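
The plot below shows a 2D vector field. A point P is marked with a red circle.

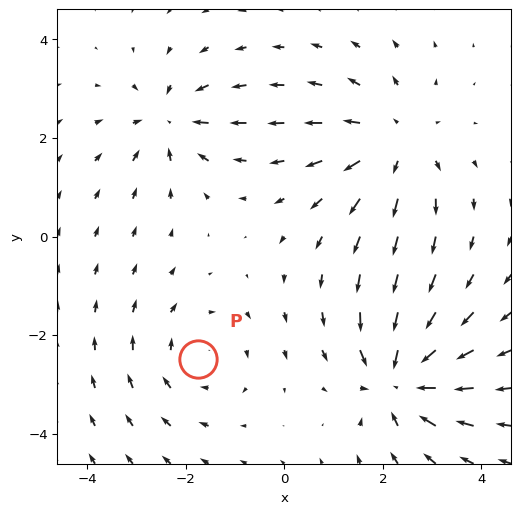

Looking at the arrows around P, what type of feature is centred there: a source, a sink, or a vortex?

vortex

At P (-1.8, -2.5) the arrows circulate clockwise. Divergence ≈0, curl about -3 — near-zero divergence with nonzero curl is a vortex.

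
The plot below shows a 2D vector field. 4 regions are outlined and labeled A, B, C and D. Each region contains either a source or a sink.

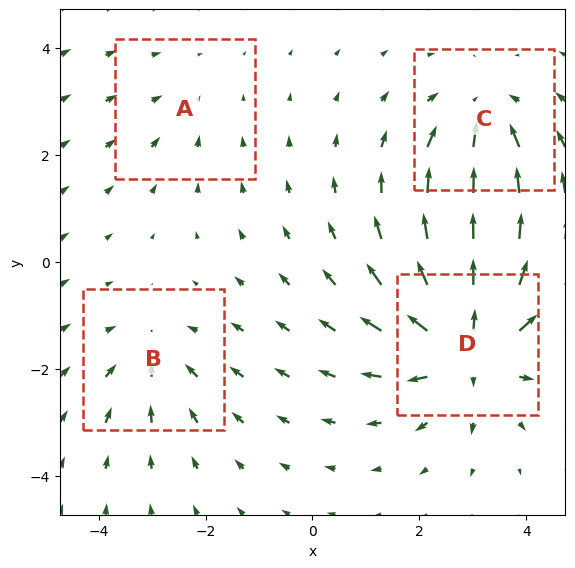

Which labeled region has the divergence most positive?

D

Divergence at each region's feature centre — A: about -2, B: about -3, C: about -4, D: about +7. Region D is most positive.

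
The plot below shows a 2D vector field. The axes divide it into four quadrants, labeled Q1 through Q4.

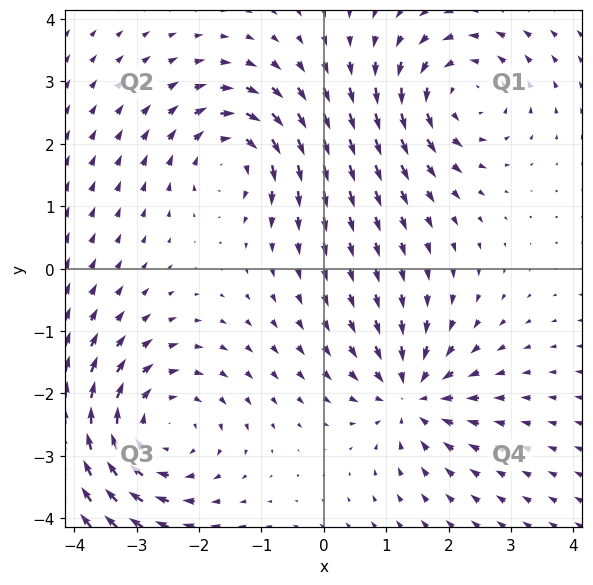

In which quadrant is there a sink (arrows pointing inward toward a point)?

Q4

The sink sits at approximately (1.4, -2.0), which lies in quadrant Q4. The divergence there is about -4, negative as expected for a sink.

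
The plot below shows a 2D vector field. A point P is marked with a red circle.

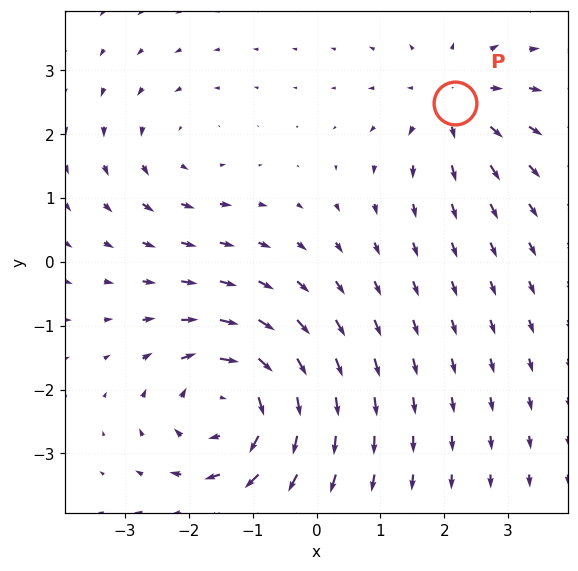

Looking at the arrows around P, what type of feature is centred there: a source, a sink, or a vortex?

At P (2.2, 2.5) the arrows spread outward. Divergence about +3, curl ≈0 — positive divergence with near-zero curl is a source.

source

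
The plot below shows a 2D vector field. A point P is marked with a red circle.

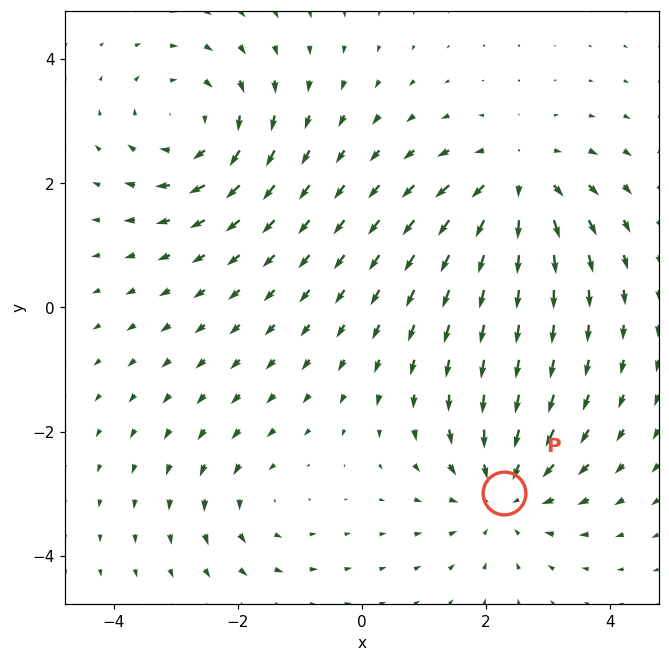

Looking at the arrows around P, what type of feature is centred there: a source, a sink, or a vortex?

sink

At P (2.3, -3.0) the arrows converge inward. Divergence about -5, curl ≈0 — negative divergence with near-zero curl is a sink.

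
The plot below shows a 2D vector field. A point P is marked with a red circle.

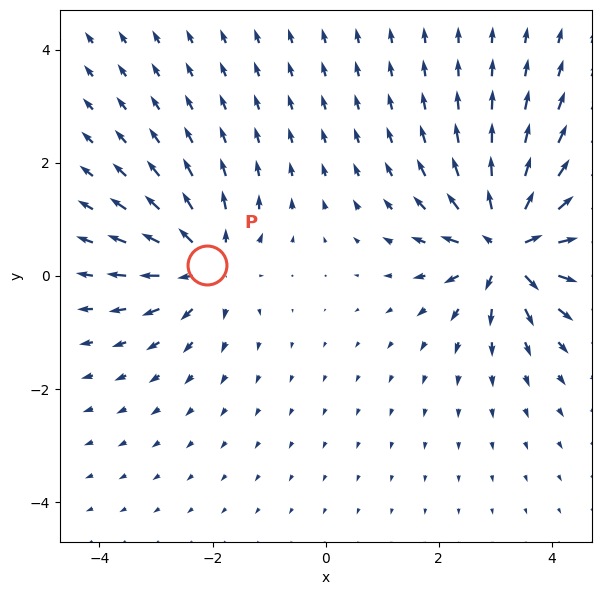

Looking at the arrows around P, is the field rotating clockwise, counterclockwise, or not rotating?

not rotating

Near P at (-2.1, 0.2) the arrows show no circulation. The curl there is ≈0.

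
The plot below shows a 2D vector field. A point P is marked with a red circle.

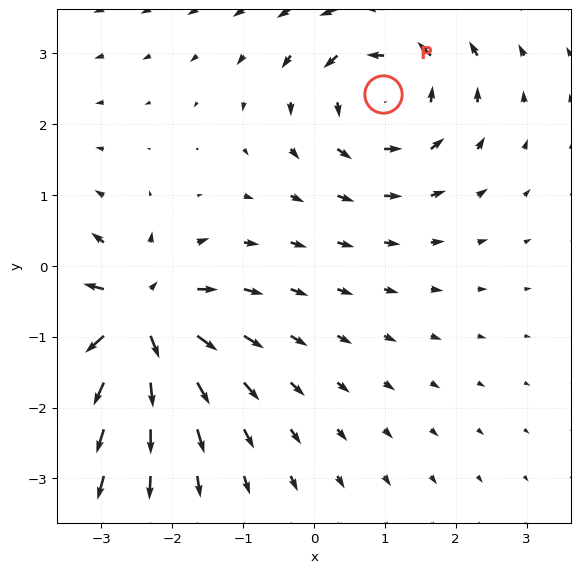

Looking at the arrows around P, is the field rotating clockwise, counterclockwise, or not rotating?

counterclockwise

Near P at (1.0, 2.4) the arrows circulate counterclockwise. The curl (z-component) there is about +4; positive curl means counterclockwise rotation.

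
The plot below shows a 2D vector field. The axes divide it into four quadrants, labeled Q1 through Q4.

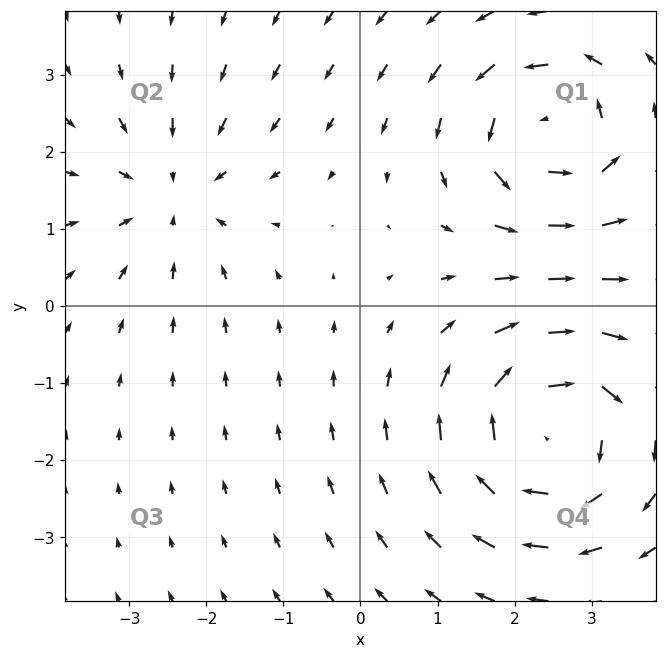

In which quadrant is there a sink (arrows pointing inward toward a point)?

The sink sits at approximately (-2.4, 1.4), which lies in quadrant Q2. The divergence there is about -3, negative as expected for a sink.

Q2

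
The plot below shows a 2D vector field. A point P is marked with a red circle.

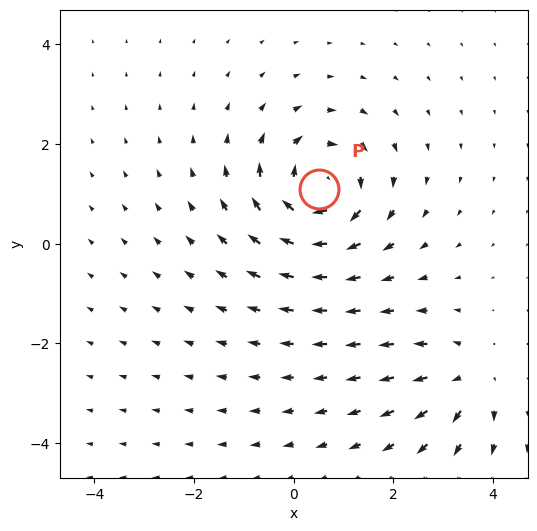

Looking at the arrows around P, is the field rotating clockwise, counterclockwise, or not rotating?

Near P at (0.5, 1.1) the arrows circulate clockwise. The curl (z-component) there is about -5; negative curl means clockwise rotation.

clockwise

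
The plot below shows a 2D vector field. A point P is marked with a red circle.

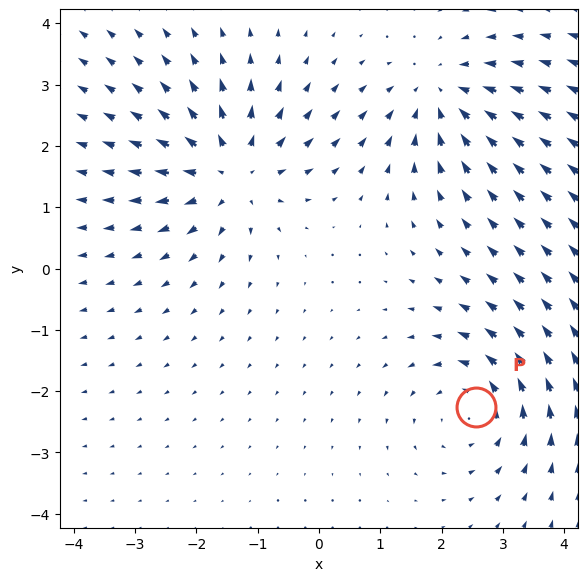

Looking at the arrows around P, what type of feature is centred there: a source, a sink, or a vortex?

At P (2.6, -2.3) the arrows circulate counterclockwise. Divergence ≈0, curl about +4 — near-zero divergence with nonzero curl is a vortex.

vortex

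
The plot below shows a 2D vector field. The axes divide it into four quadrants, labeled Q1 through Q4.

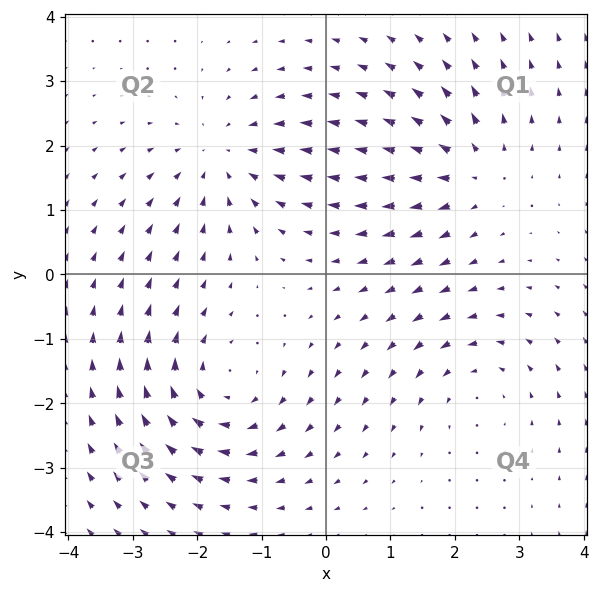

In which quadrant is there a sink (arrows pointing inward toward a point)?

Q2

The sink sits at approximately (-1.6, 1.8), which lies in quadrant Q2. The divergence there is about -4, negative as expected for a sink.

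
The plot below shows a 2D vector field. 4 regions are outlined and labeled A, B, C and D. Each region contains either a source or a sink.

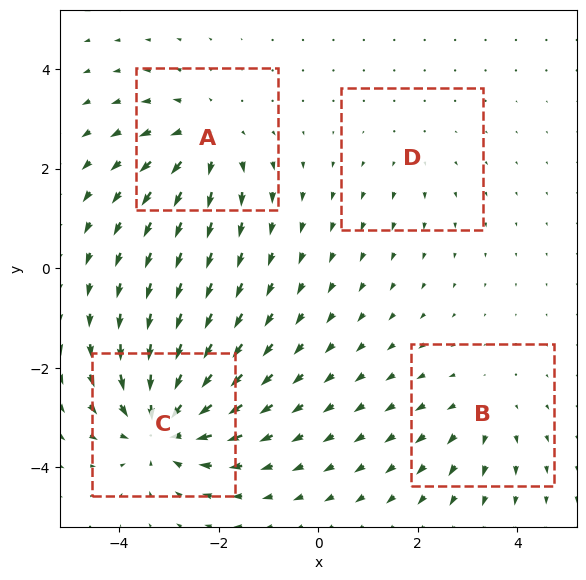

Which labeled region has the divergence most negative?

C

Divergence at each region's feature centre — A: about +5, B: about +3, C: about -7, D: about +2. Region C is most negative.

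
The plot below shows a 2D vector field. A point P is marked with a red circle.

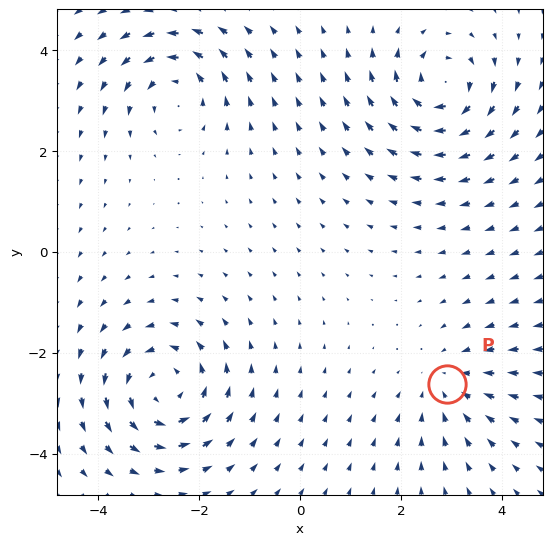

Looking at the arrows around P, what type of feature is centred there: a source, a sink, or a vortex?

At P (2.9, -2.6) the arrows converge inward. Divergence about -2, curl ≈0 — negative divergence with near-zero curl is a sink.

sink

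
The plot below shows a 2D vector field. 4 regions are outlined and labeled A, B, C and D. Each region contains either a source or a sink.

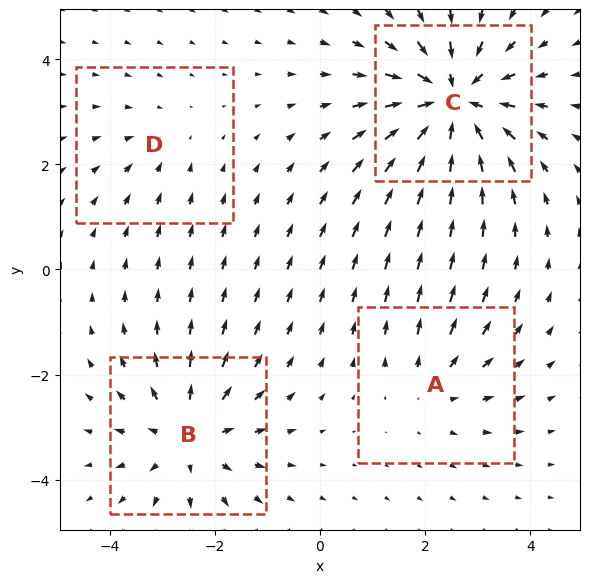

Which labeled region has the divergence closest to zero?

Divergence at each region's feature centre — A: about +3, B: about +4, C: about -7, D: about -2. Region D is closest to zero.

D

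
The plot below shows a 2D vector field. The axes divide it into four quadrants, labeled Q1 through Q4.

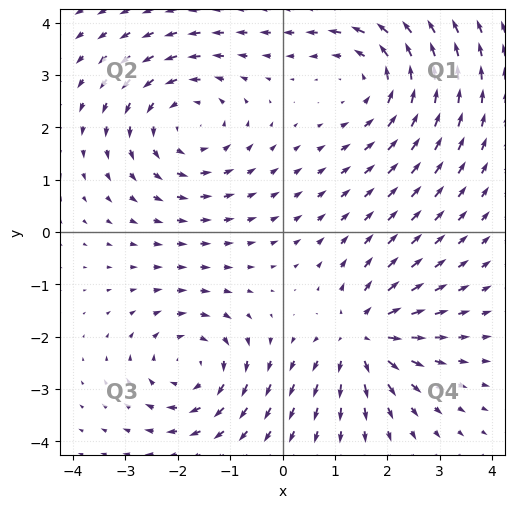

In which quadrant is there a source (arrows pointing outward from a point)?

The source sits at approximately (1.5, -2.0), which lies in quadrant Q4. The divergence there is about +4, positive as expected for a source.

Q4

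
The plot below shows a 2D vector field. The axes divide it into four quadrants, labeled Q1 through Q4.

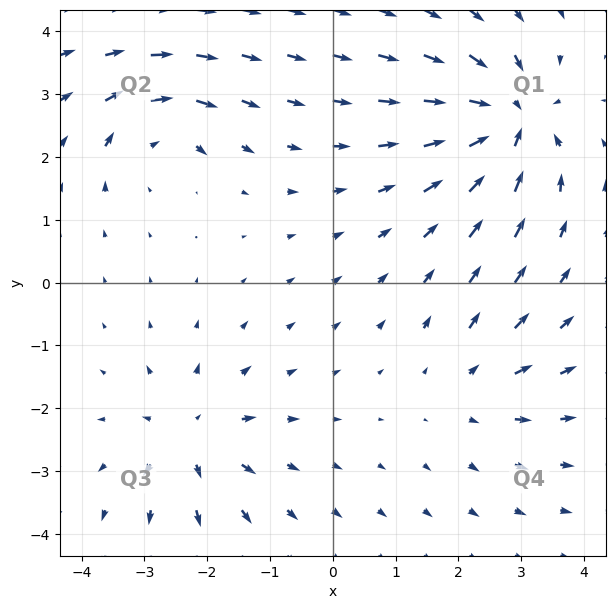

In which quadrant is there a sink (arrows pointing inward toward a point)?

Q1

The sink sits at approximately (2.8, 2.6), which lies in quadrant Q1. The divergence there is about -6, negative as expected for a sink.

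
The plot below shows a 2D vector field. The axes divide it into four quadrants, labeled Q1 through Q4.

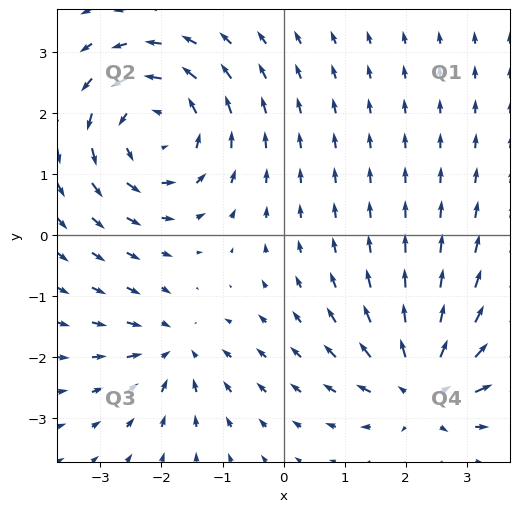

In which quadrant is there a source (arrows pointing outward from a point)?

Q4

The source sits at approximately (2.3, -2.5), which lies in quadrant Q4. The divergence there is about +5, positive as expected for a source.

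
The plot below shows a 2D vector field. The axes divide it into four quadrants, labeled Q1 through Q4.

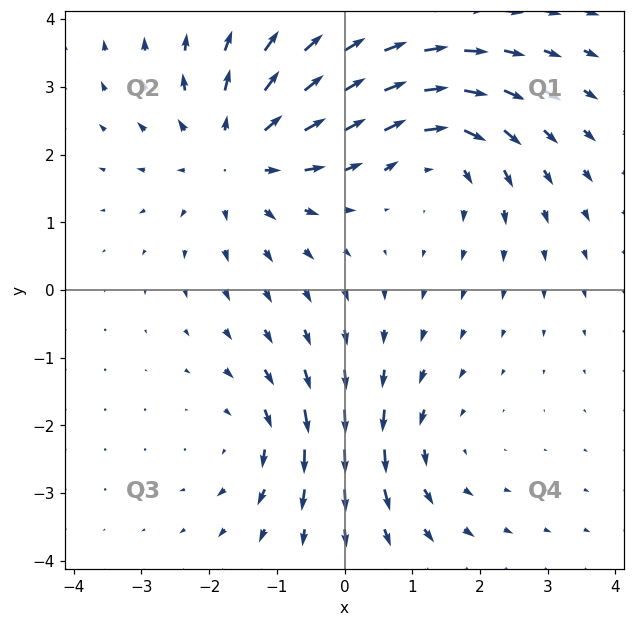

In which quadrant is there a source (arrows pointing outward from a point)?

Q2

The source sits at approximately (-1.6, 2.0), which lies in quadrant Q2. The divergence there is about +4, positive as expected for a source.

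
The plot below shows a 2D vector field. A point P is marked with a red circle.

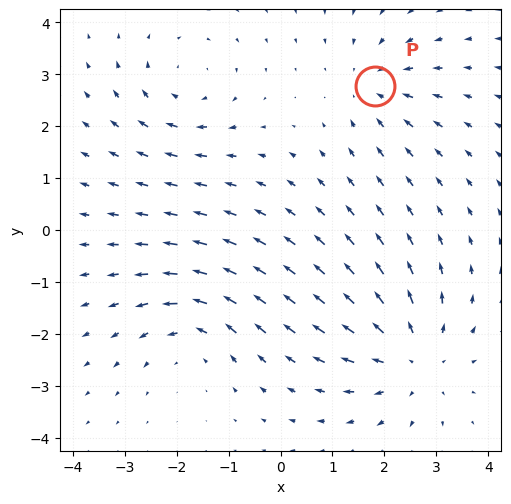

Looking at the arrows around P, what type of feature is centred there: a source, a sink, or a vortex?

sink

At P (1.8, 2.8) the arrows converge inward. Divergence about -3, curl ≈0 — negative divergence with near-zero curl is a sink.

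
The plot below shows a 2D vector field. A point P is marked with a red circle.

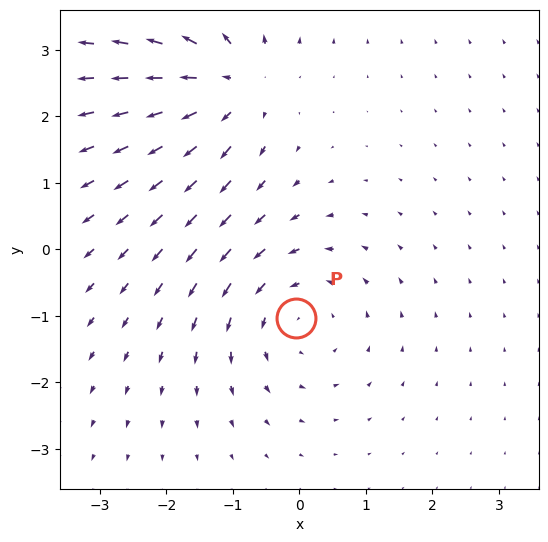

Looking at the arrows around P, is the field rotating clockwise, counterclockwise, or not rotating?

counterclockwise

Near P at (-0.1, -1.0) the arrows circulate counterclockwise. The curl (z-component) there is about +2; positive curl means counterclockwise rotation.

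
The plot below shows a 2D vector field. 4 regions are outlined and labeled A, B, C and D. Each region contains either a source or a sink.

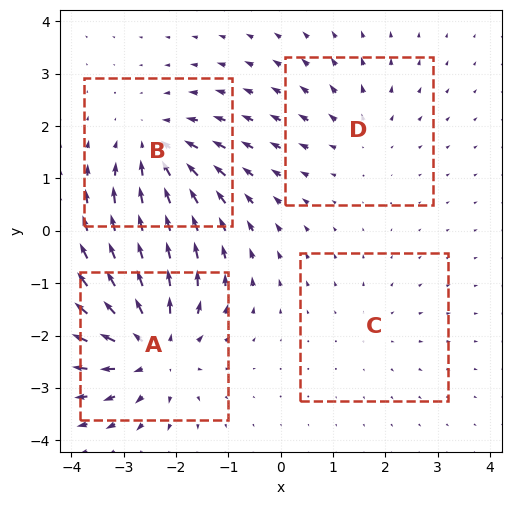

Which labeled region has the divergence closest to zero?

C

Divergence at each region's feature centre — A: about +6, B: about -5, C: about +2, D: about +3. Region C is closest to zero.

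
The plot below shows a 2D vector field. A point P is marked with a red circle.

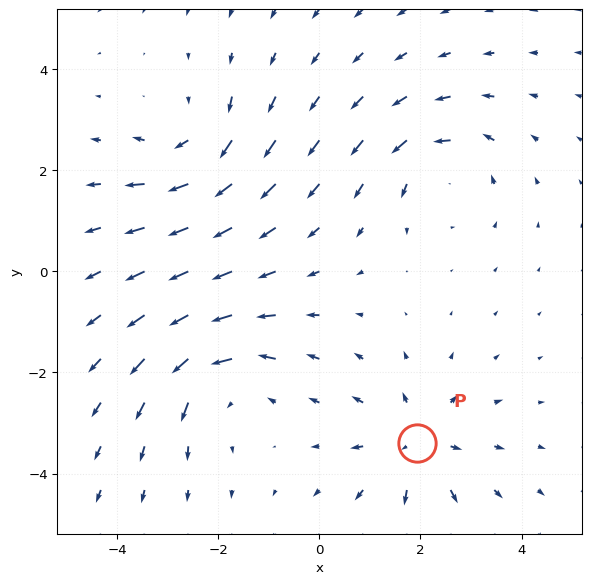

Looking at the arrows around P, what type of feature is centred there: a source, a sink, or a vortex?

source

At P (1.9, -3.4) the arrows spread outward. Divergence about +5, curl ≈0 — positive divergence with near-zero curl is a source.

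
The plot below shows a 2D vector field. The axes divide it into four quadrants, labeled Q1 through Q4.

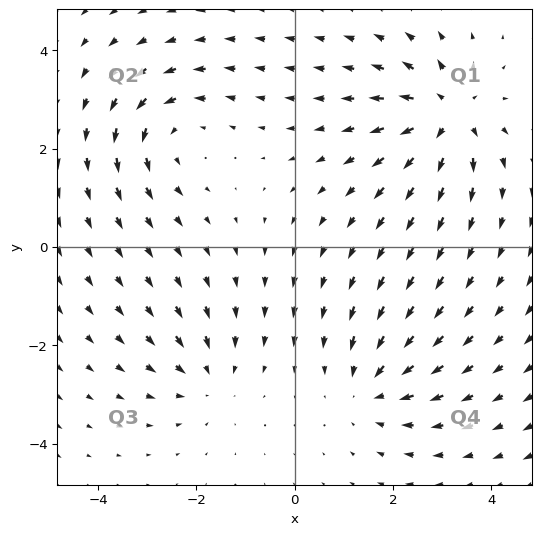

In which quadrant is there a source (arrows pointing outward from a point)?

The source sits at approximately (3.1, 2.7), which lies in quadrant Q1. The divergence there is about +6, positive as expected for a source.

Q1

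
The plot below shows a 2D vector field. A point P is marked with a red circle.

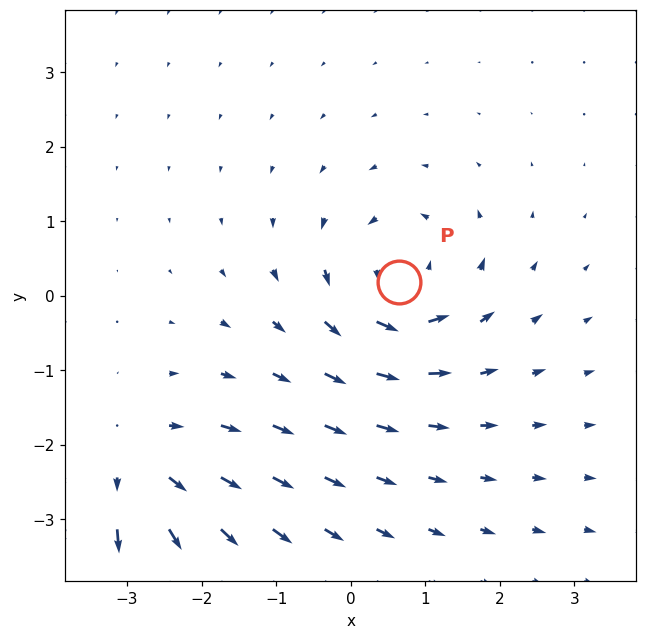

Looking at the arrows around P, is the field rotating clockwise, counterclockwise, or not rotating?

counterclockwise

Near P at (0.6, 0.2) the arrows circulate counterclockwise. The curl (z-component) there is about +5; positive curl means counterclockwise rotation.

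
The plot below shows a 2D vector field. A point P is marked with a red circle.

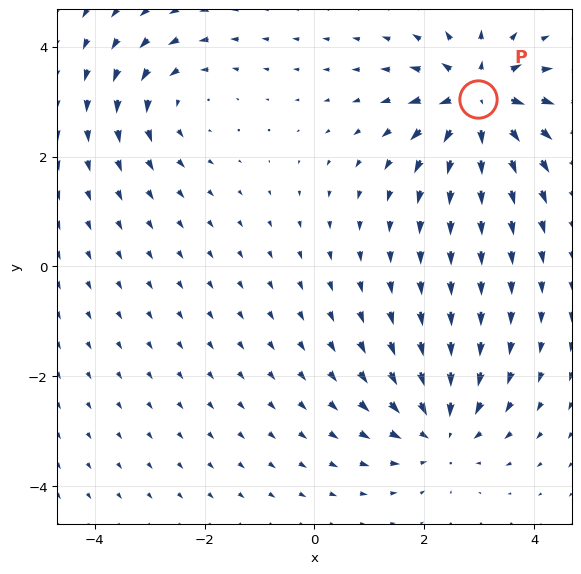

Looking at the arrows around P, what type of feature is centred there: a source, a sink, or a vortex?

At P (3.0, 3.1) the arrows spread outward. Divergence about +7, curl ≈0 — positive divergence with near-zero curl is a source.

source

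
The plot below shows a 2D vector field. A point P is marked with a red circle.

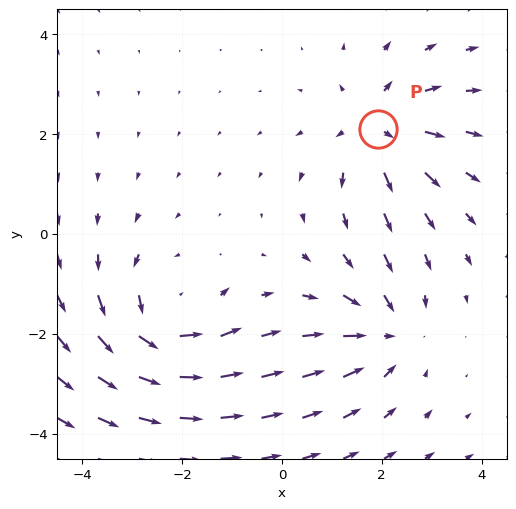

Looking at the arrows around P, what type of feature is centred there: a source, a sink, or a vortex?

source

At P (1.9, 2.1) the arrows spread outward. Divergence about +3, curl ≈0 — positive divergence with near-zero curl is a source.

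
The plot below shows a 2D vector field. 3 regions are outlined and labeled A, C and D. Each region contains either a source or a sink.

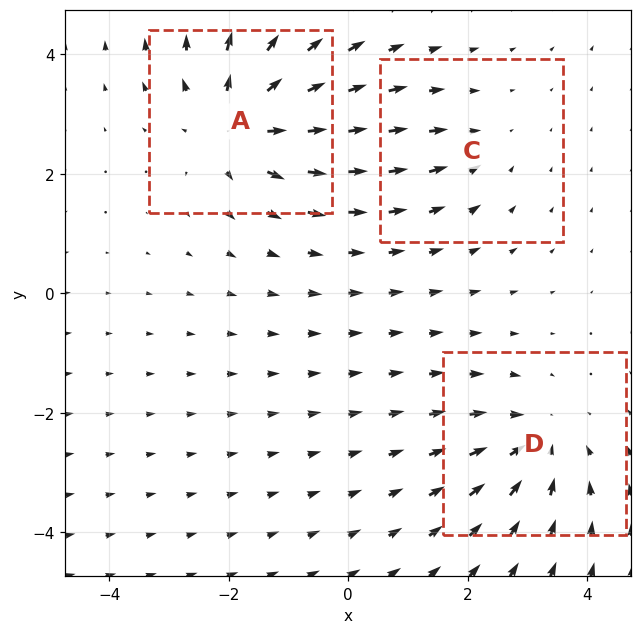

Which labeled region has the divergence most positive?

Divergence at each region's feature centre — A: about +4, C: about -2, D: about -3. Region A is most positive.

A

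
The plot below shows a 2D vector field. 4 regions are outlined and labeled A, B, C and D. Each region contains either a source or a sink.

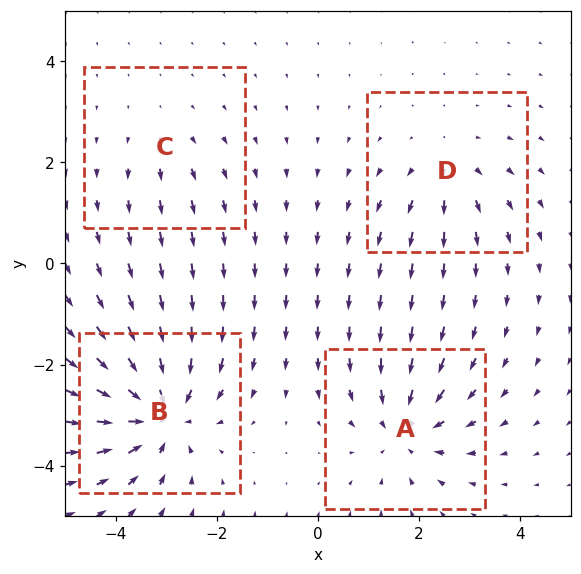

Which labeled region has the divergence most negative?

B

Divergence at each region's feature centre — A: about -5, B: about -6, C: about +2, D: about +3. Region B is most negative.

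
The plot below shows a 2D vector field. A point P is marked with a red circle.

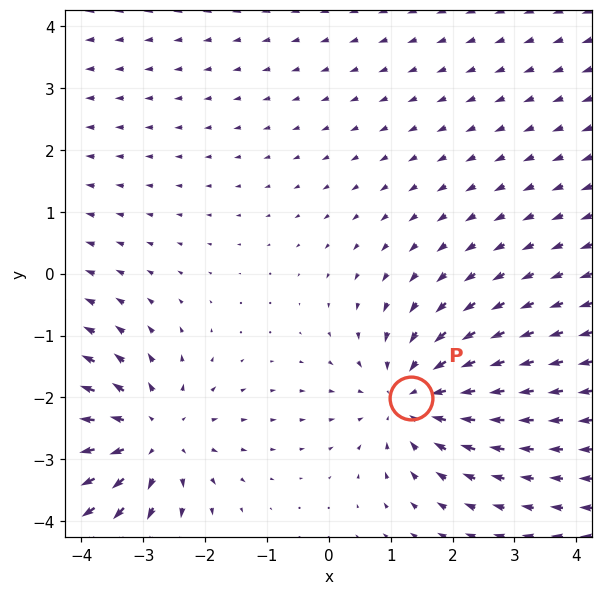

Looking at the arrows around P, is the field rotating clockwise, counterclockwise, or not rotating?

Near P at (1.3, -2.0) the arrows show no circulation. The curl there is ≈0.

not rotating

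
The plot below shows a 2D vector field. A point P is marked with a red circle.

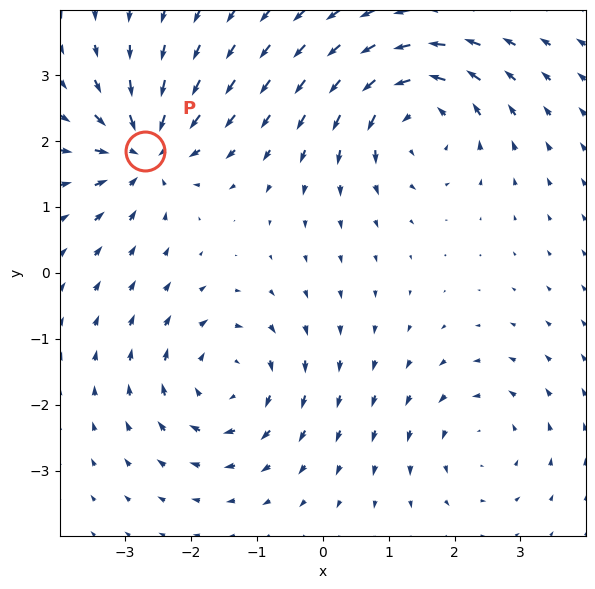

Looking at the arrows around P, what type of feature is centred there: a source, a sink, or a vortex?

sink

At P (-2.7, 1.8) the arrows converge inward. Divergence about -6, curl ≈0 — negative divergence with near-zero curl is a sink.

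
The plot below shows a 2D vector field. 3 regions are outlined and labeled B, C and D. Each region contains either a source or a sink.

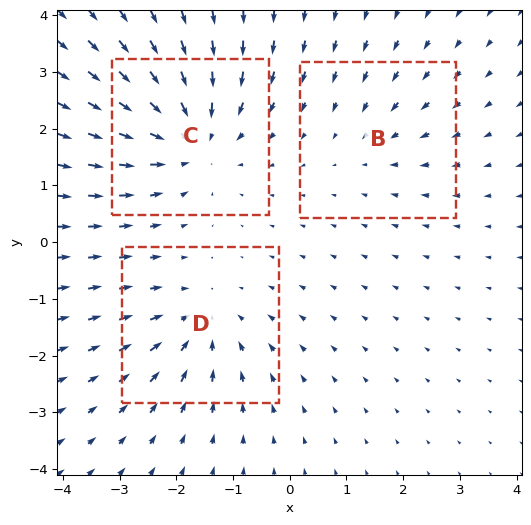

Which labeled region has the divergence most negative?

Divergence at each region's feature centre — B: about -2, C: about -4, D: about -3. Region C is most negative.

C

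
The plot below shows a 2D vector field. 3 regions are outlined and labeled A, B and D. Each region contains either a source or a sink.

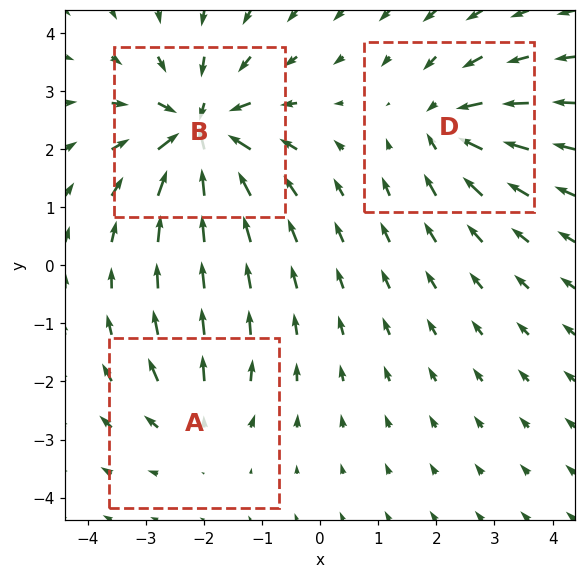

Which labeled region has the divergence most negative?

Divergence at each region's feature centre — A: about +3, B: about -6, D: about -4. Region B is most negative.

B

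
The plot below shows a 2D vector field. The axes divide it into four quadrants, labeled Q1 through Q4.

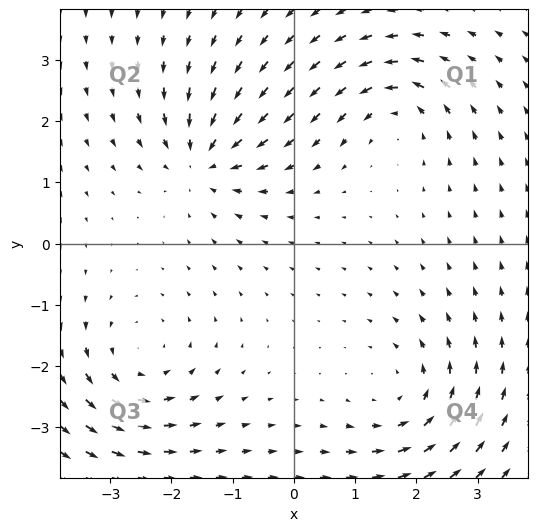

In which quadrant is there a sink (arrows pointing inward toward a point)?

Q2

The sink sits at approximately (-1.5, 1.4), which lies in quadrant Q2. The divergence there is about -5, negative as expected for a sink.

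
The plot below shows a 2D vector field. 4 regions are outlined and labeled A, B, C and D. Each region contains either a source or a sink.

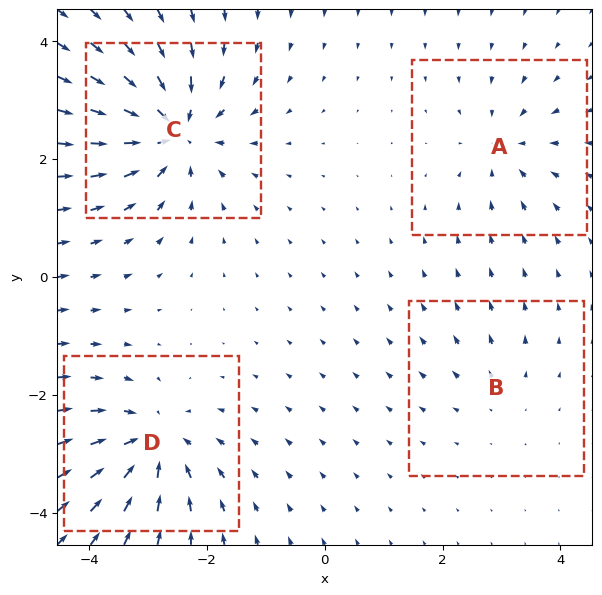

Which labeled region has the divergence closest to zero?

B

Divergence at each region's feature centre — A: about -4, B: about +2, C: about -8, D: about -6. Region B is closest to zero.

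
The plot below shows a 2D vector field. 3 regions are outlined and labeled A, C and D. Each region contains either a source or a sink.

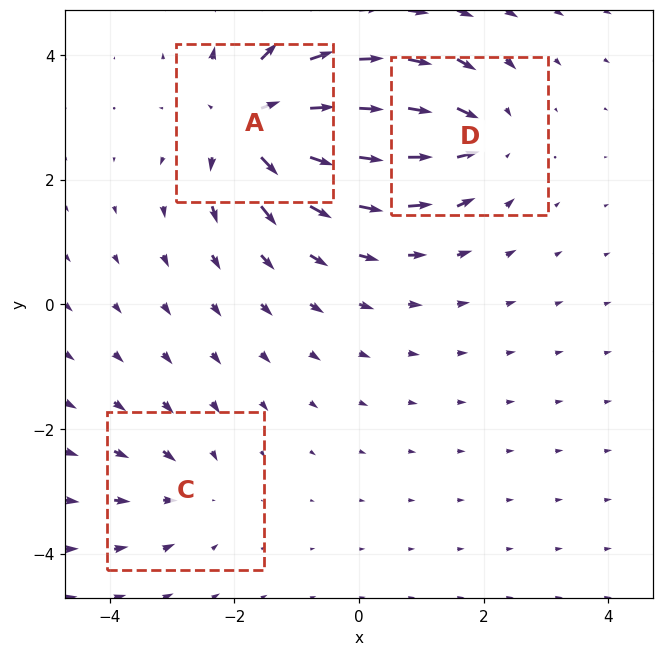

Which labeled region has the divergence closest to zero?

Divergence at each region's feature centre — A: about +6, C: about -2, D: about -4. Region C is closest to zero.

C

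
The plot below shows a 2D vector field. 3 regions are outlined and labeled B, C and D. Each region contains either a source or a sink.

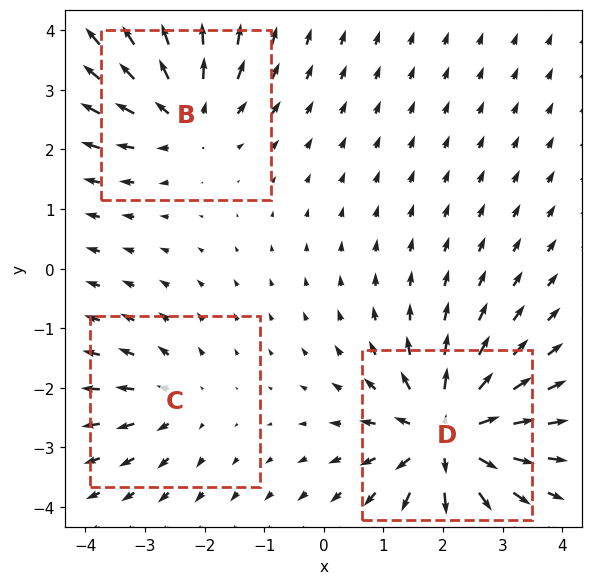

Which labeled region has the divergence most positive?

Divergence at each region's feature centre — B: about +4, C: about +2, D: about +6. Region D is most positive.

D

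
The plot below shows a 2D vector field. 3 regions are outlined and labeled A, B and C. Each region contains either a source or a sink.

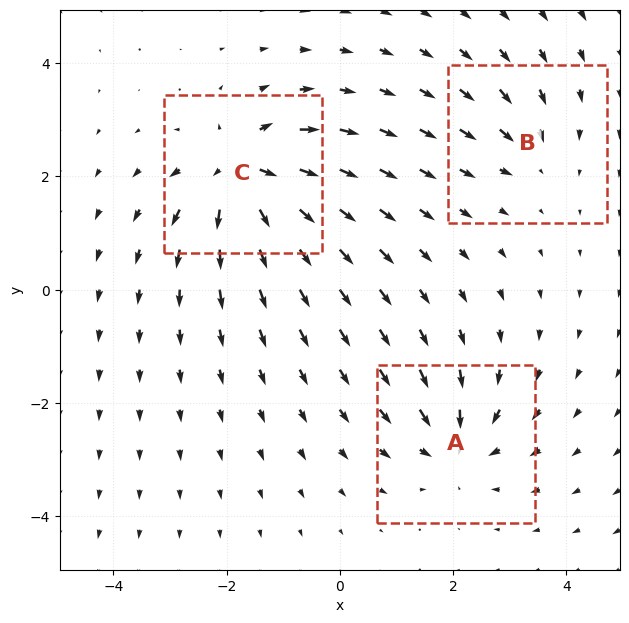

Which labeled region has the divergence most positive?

C

Divergence at each region's feature centre — A: about -4, B: about -3, C: about +6. Region C is most positive.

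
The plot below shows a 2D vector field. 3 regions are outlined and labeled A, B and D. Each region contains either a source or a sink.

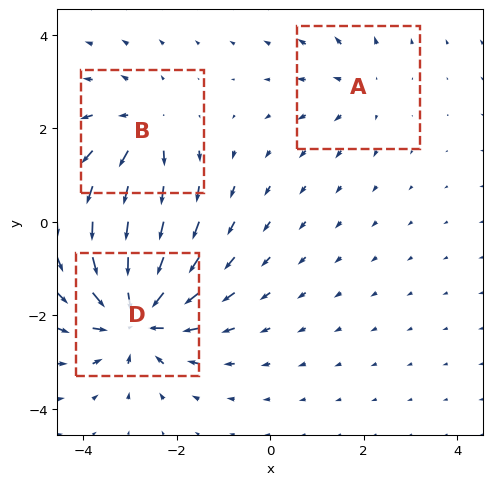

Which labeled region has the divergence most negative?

Divergence at each region's feature centre — A: about +2, B: about +3, D: about -6. Region D is most negative.

D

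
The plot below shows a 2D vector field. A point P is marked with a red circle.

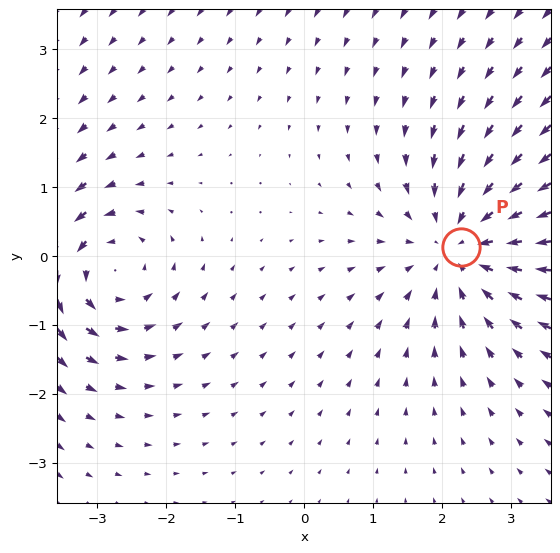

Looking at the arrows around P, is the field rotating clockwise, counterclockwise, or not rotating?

not rotating

Near P at (2.3, 0.1) the arrows show no circulation. The curl there is ≈0.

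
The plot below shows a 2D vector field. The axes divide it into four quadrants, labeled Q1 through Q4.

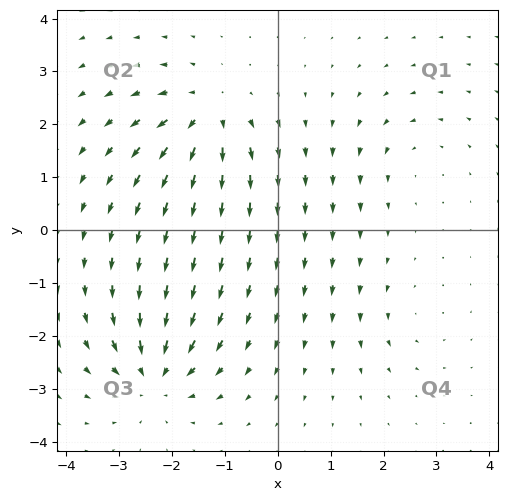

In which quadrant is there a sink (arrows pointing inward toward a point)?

The sink sits at approximately (-2.3, -2.7), which lies in quadrant Q3. The divergence there is about -6, negative as expected for a sink.

Q3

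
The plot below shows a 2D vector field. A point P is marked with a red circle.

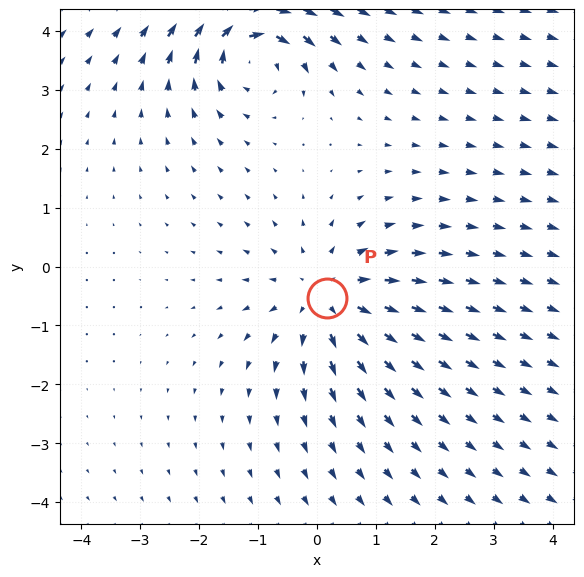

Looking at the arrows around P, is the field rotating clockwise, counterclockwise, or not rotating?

Near P at (0.2, -0.5) the arrows show no circulation. The curl there is ≈0.

not rotating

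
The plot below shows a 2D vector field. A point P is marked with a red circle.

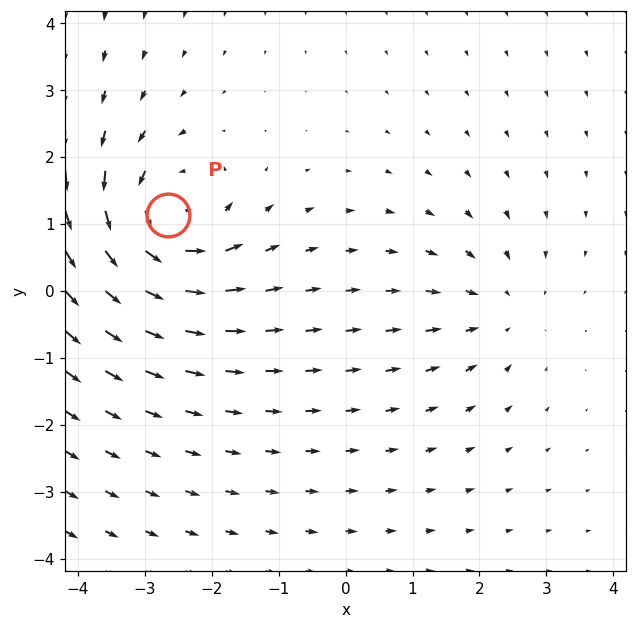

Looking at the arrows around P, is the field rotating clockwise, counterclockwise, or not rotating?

Near P at (-2.7, 1.1) the arrows circulate counterclockwise. The curl (z-component) there is about +6; positive curl means counterclockwise rotation.

counterclockwise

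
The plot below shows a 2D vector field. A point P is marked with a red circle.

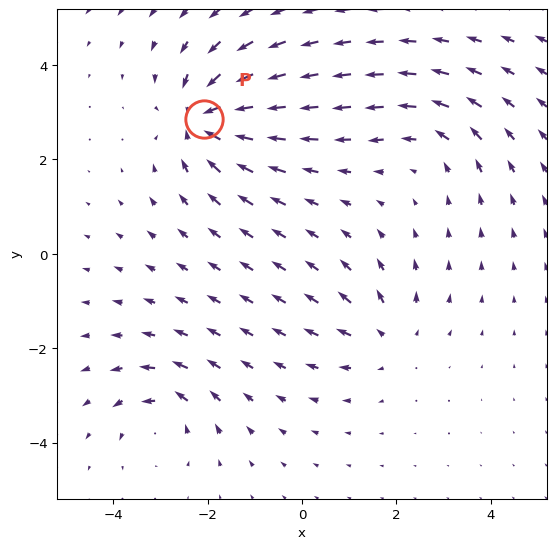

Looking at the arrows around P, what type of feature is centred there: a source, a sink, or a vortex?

At P (-2.1, 2.8) the arrows converge inward. Divergence about -6, curl ≈0 — negative divergence with near-zero curl is a sink.

sink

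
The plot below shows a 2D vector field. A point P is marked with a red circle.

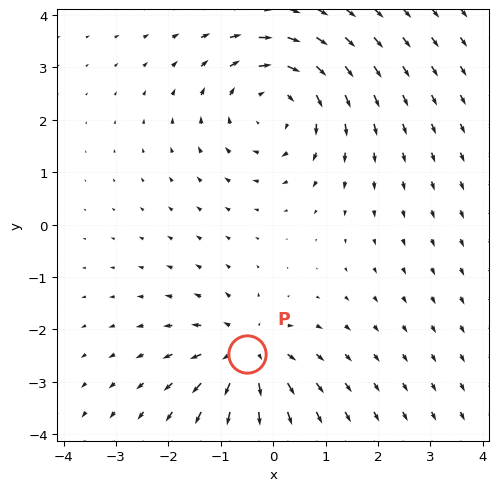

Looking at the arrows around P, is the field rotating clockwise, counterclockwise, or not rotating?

not rotating

Near P at (-0.5, -2.5) the arrows show no circulation. The curl there is ≈0.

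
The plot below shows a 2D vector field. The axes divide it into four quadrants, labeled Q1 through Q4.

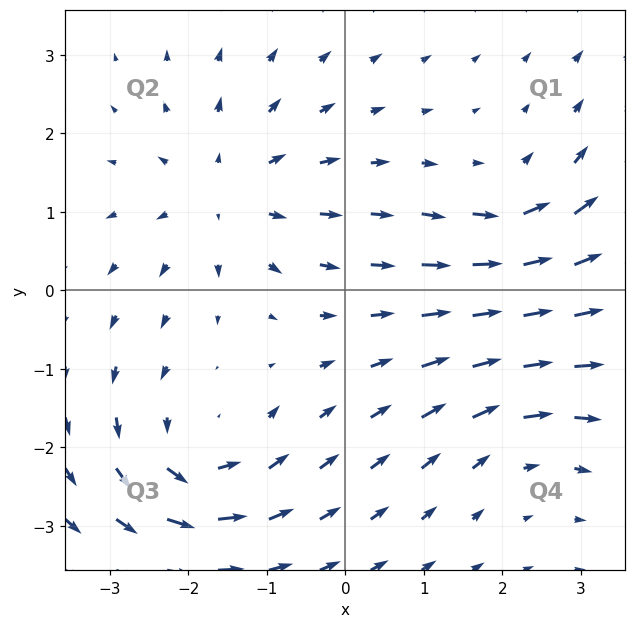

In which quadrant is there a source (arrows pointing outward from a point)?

Q2

The source sits at approximately (-1.5, 1.2), which lies in quadrant Q2. The divergence there is about +4, positive as expected for a source.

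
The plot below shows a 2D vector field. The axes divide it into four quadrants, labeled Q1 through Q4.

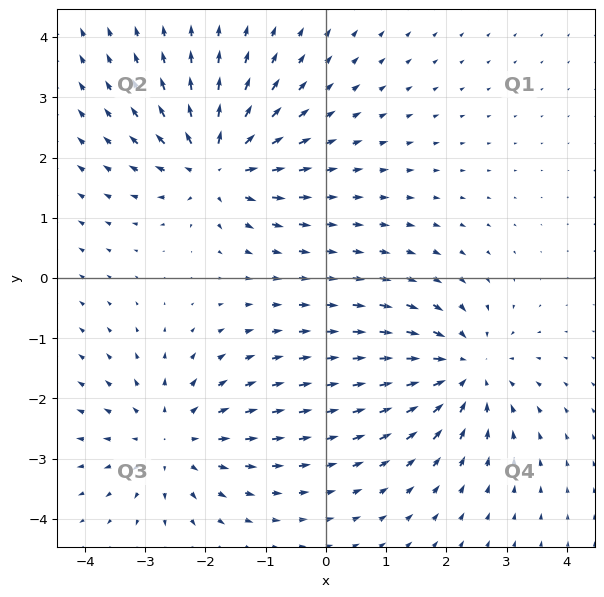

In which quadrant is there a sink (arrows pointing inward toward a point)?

The sink sits at approximately (2.3, -1.5), which lies in quadrant Q4. The divergence there is about -4, negative as expected for a sink.

Q4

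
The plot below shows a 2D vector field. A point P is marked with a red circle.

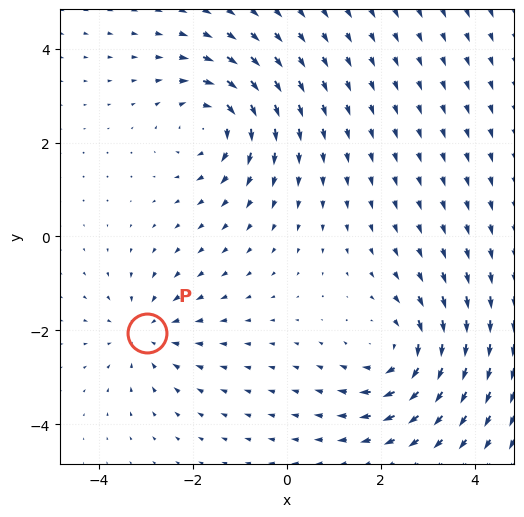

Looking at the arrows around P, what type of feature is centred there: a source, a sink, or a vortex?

At P (-3.0, -2.1) the arrows converge inward. Divergence about -3, curl ≈0 — negative divergence with near-zero curl is a sink.

sink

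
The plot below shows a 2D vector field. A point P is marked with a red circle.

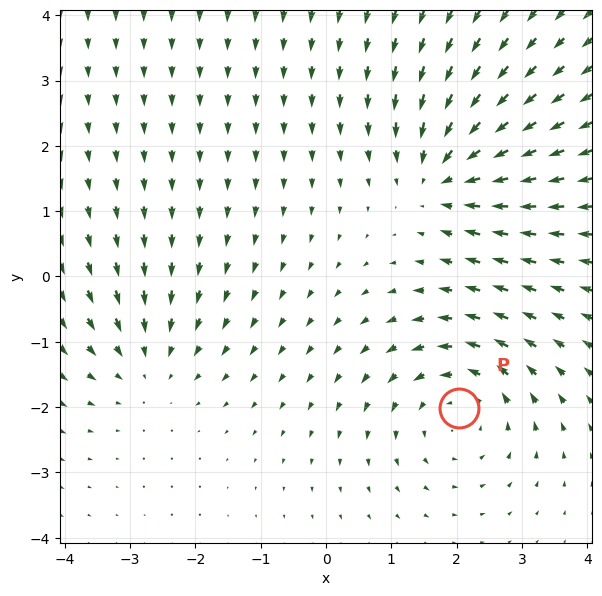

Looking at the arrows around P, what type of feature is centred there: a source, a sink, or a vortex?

At P (2.0, -2.0) the arrows circulate counterclockwise. Divergence ≈0, curl about +4 — near-zero divergence with nonzero curl is a vortex.

vortex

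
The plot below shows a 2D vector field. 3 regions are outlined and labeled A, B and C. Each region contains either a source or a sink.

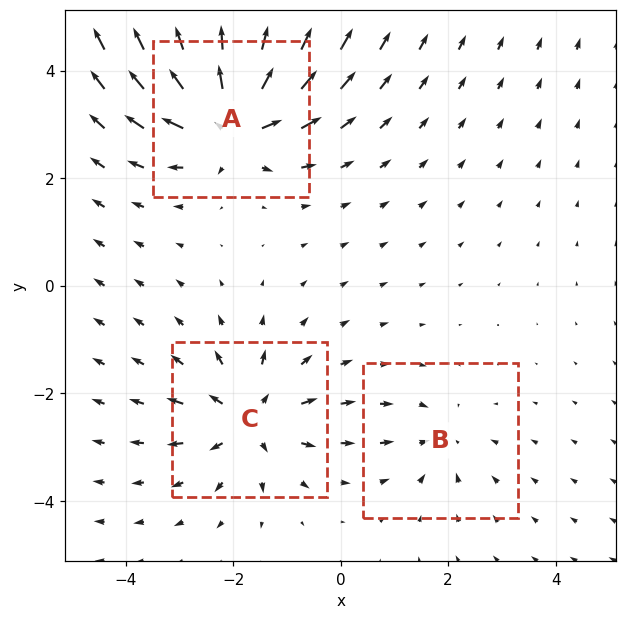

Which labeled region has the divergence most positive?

Divergence at each region's feature centre — A: about +6, B: about -3, C: about +4. Region A is most positive.

A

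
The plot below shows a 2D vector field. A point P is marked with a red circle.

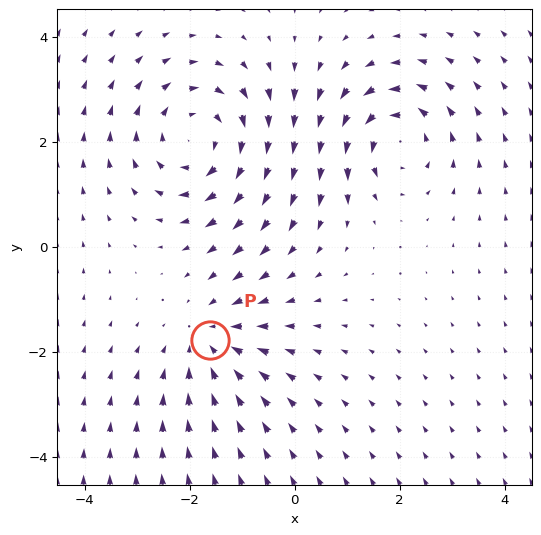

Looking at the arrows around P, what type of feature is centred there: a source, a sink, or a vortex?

At P (-1.6, -1.8) the arrows converge inward. Divergence about -3, curl ≈0 — negative divergence with near-zero curl is a sink.

sink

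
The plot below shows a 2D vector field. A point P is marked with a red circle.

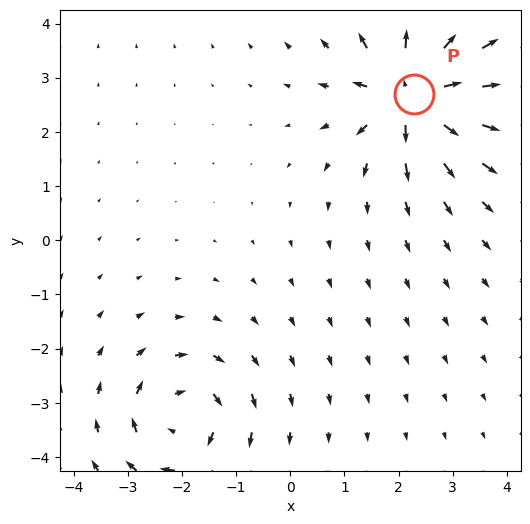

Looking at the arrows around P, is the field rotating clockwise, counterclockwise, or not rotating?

not rotating

Near P at (2.3, 2.7) the arrows show no circulation. The curl there is ≈0.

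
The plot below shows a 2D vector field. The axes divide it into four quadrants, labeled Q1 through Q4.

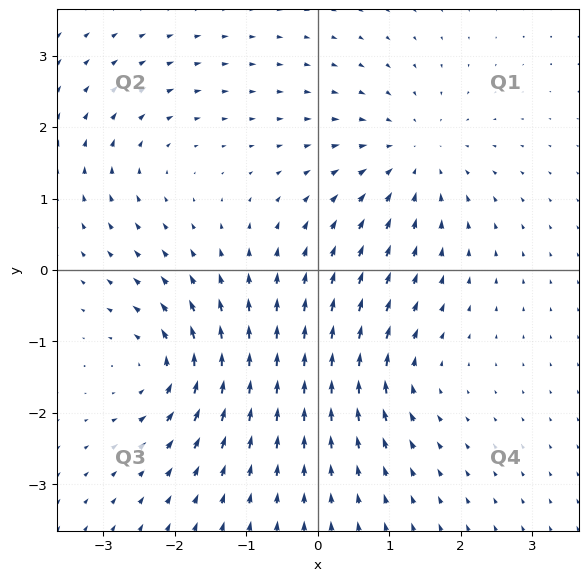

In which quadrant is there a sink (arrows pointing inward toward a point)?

The sink sits at approximately (1.3, 1.6), which lies in quadrant Q1. The divergence there is about -4, negative as expected for a sink.

Q1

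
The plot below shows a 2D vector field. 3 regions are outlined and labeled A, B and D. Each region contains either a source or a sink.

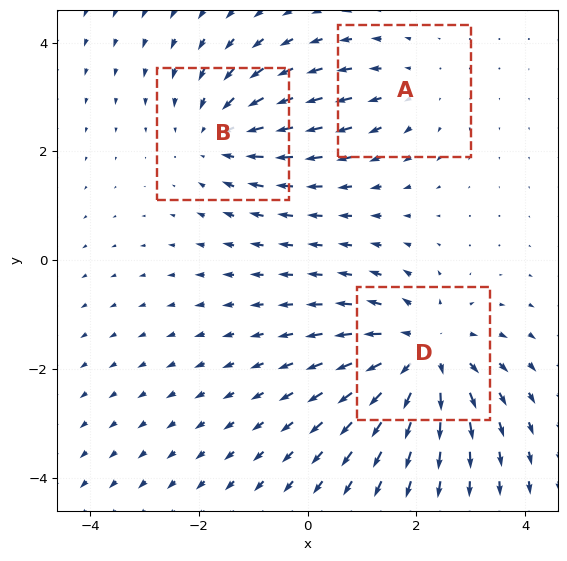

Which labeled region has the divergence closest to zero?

Divergence at each region's feature centre — A: about +2, B: about -3, D: about +4. Region A is closest to zero.

A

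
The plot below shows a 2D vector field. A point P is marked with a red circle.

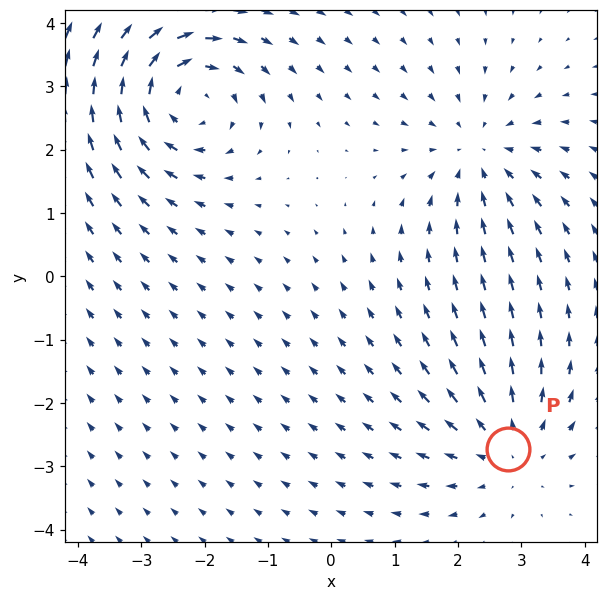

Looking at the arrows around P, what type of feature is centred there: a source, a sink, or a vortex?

source

At P (2.8, -2.7) the arrows spread outward. Divergence about +2, curl ≈0 — positive divergence with near-zero curl is a source.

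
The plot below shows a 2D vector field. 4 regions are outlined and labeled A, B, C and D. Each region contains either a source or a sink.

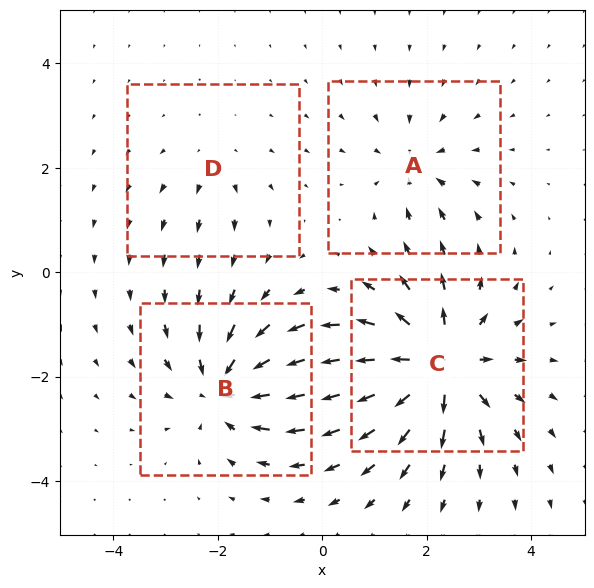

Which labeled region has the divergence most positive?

Divergence at each region's feature centre — A: about -3, B: about -5, C: about +7, D: about +2. Region C is most positive.

C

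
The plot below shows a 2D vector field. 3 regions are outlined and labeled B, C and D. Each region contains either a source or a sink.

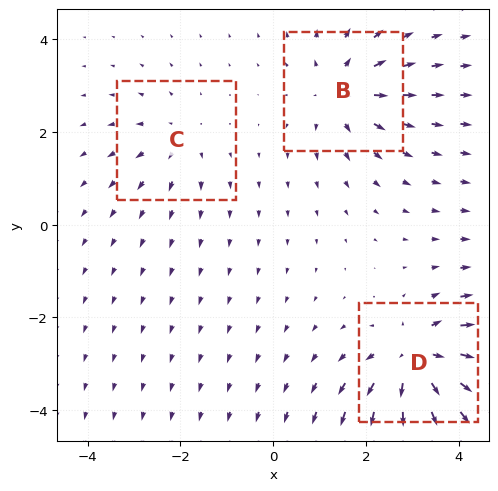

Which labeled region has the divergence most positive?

Divergence at each region's feature centre — B: about +4, C: about +2, D: about +5. Region D is most positive.

D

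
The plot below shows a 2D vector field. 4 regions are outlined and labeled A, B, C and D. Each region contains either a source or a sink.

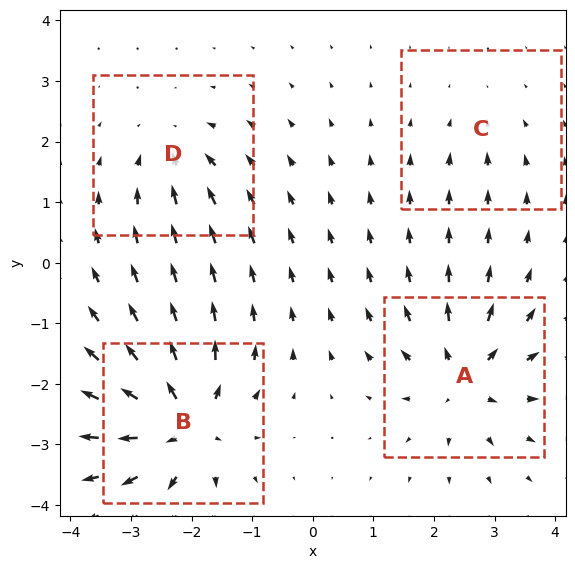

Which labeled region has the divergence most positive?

B

Divergence at each region's feature centre — A: about +6, B: about +8, C: about -2, D: about -4. Region B is most positive.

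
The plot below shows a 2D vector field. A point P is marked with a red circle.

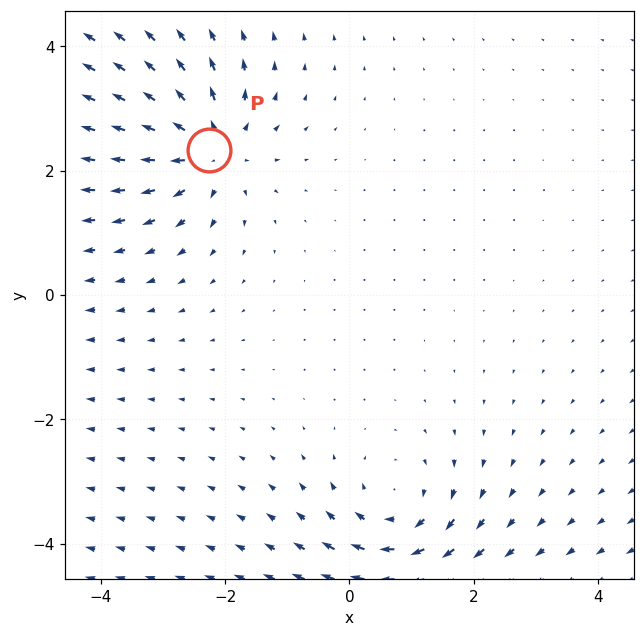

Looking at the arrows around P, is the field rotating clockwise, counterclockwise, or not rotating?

not rotating

Near P at (-2.3, 2.3) the arrows show no circulation. The curl there is ≈0.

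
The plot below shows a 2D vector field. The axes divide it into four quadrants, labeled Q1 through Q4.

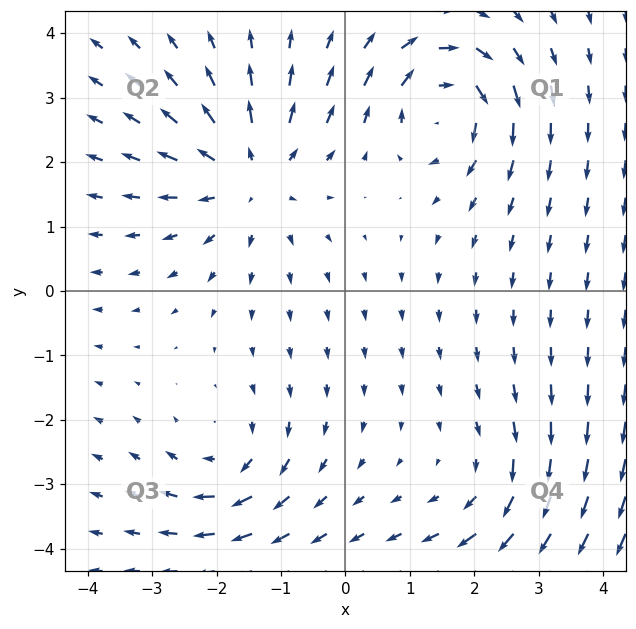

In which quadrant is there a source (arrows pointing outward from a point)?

Q2

The source sits at approximately (-1.5, 1.8), which lies in quadrant Q2. The divergence there is about +4, positive as expected for a source.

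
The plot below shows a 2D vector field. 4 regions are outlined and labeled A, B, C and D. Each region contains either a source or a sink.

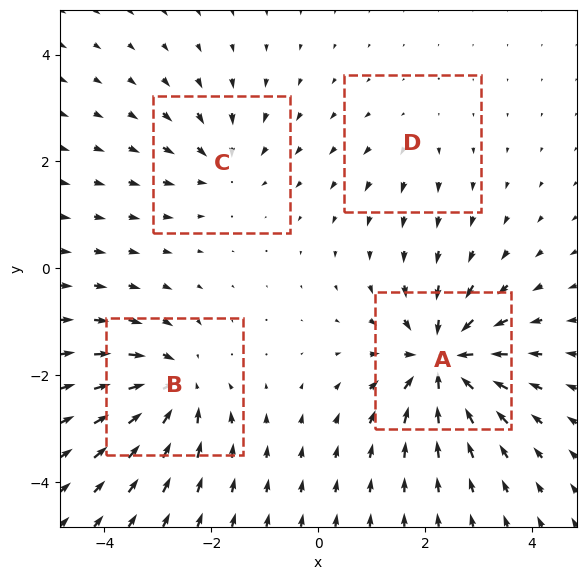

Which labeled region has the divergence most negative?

Divergence at each region's feature centre — A: about -9, B: about -6, C: about -4, D: about +2. Region A is most negative.

A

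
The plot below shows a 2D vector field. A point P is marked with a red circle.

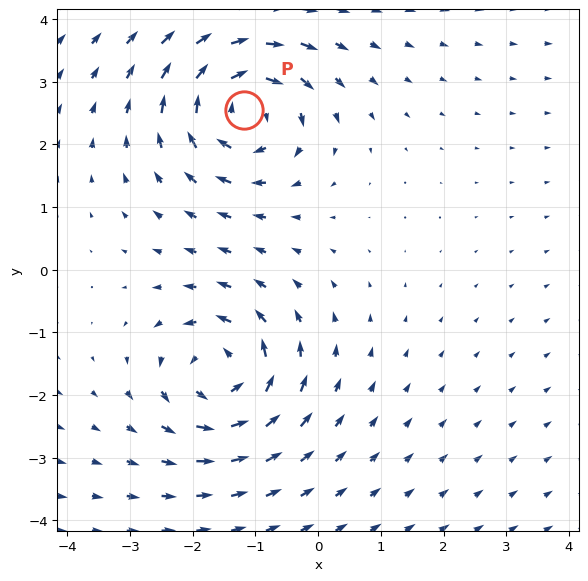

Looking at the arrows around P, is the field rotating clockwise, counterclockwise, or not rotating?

Near P at (-1.2, 2.5) the arrows circulate clockwise. The curl (z-component) there is about -5; negative curl means clockwise rotation.

clockwise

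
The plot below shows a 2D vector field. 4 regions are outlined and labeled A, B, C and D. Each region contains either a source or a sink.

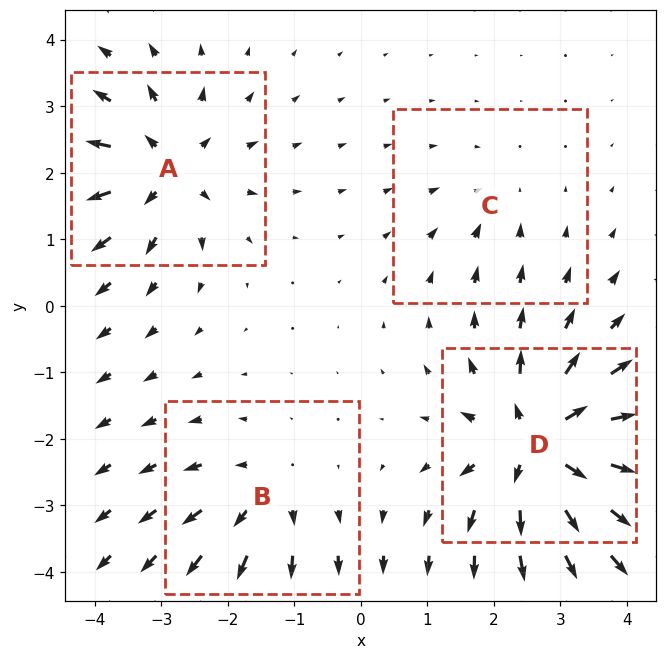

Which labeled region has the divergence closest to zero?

Divergence at each region's feature centre — A: about +6, B: about +4, C: about -2, D: about +8. Region C is closest to zero.

C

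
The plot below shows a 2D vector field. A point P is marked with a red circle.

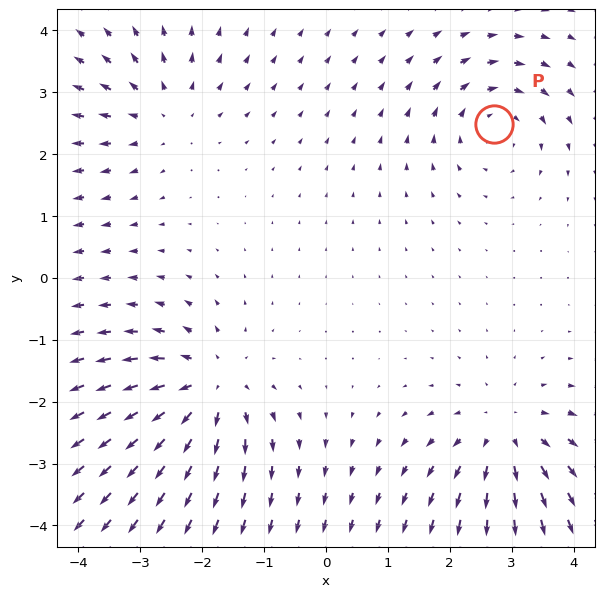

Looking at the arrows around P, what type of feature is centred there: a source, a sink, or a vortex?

At P (2.7, 2.5) the arrows circulate clockwise. Divergence ≈0, curl about -4 — near-zero divergence with nonzero curl is a vortex.

vortex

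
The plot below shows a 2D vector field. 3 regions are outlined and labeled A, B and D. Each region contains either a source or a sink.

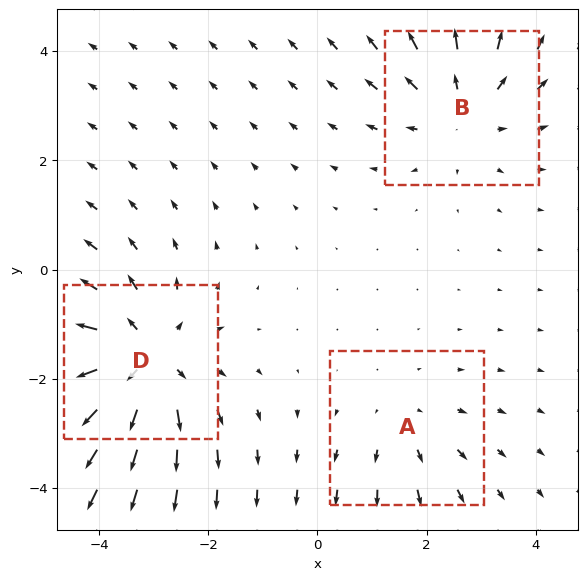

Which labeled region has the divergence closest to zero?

A

Divergence at each region's feature centre — A: about +2, B: about +3, D: about +4. Region A is closest to zero.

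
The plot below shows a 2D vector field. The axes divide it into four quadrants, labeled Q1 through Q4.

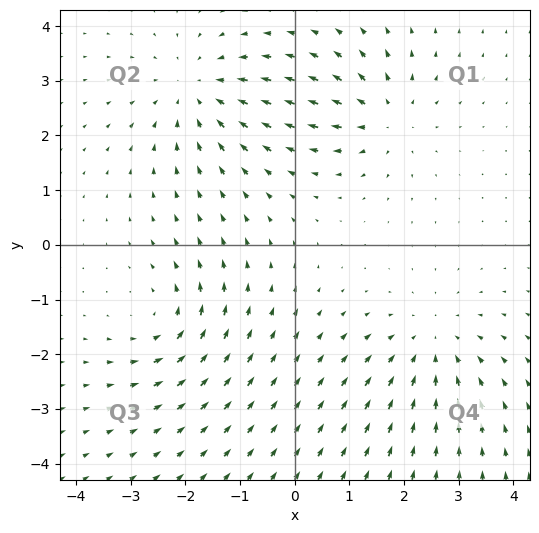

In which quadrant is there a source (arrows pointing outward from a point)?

The source sits at approximately (1.7, 2.3), which lies in quadrant Q1. The divergence there is about +4, positive as expected for a source.

Q1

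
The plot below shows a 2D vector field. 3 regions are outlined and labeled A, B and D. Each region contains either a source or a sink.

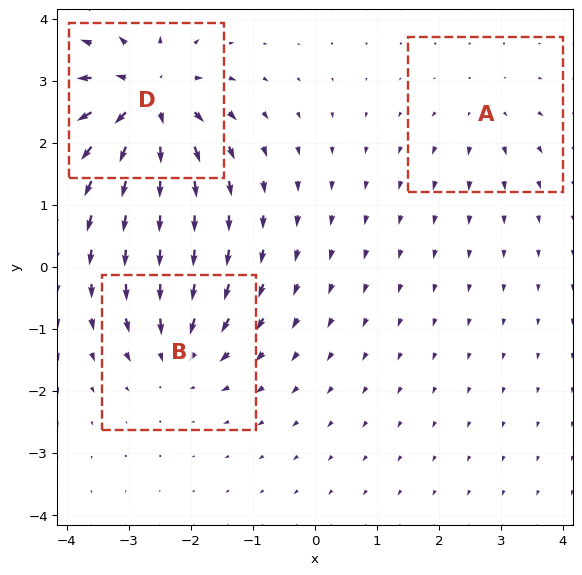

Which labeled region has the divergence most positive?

D

Divergence at each region's feature centre — A: about +2, B: about -4, D: about +6. Region D is most positive.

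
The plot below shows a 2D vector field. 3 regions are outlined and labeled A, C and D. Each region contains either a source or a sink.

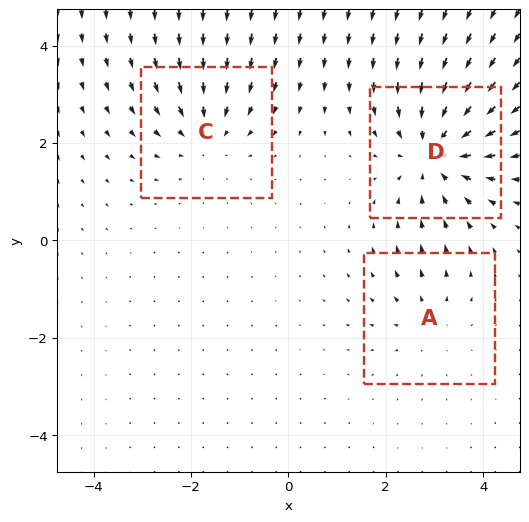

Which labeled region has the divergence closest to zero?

A

Divergence at each region's feature centre — A: about +2, C: about -3, D: about -4. Region A is closest to zero.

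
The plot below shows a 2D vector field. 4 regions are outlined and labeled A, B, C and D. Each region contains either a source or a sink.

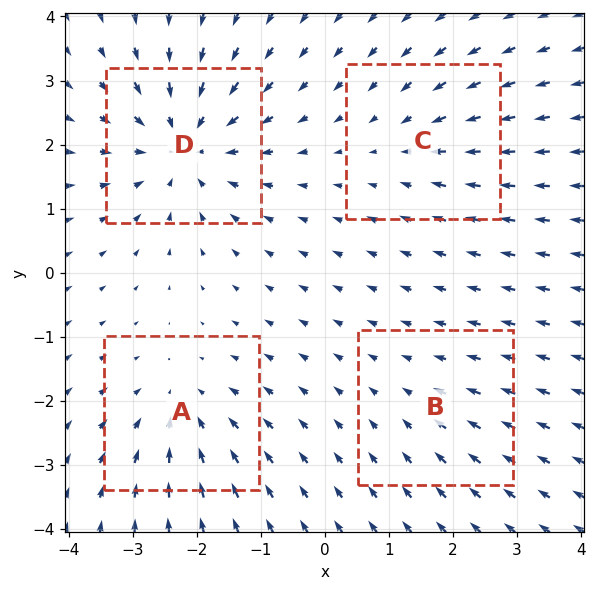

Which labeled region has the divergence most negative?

D

Divergence at each region's feature centre — A: about -4, B: about -2, C: about -3, D: about -7. Region D is most negative.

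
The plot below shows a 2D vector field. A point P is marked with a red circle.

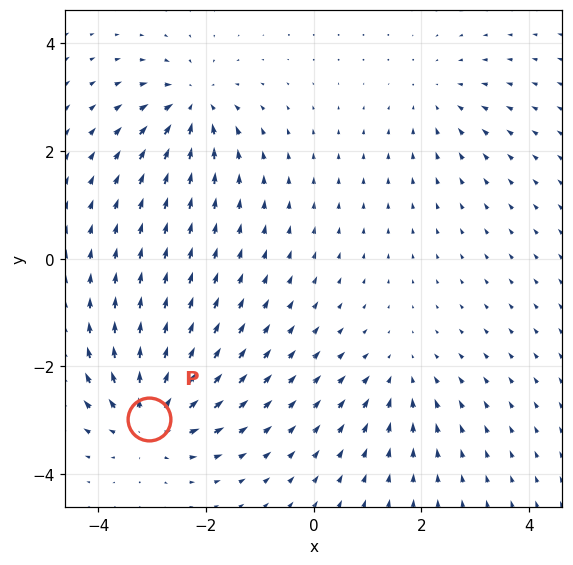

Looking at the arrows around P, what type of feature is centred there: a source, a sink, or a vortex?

At P (-3.1, -3.0) the arrows spread outward. Divergence about +6, curl ≈0 — positive divergence with near-zero curl is a source.

source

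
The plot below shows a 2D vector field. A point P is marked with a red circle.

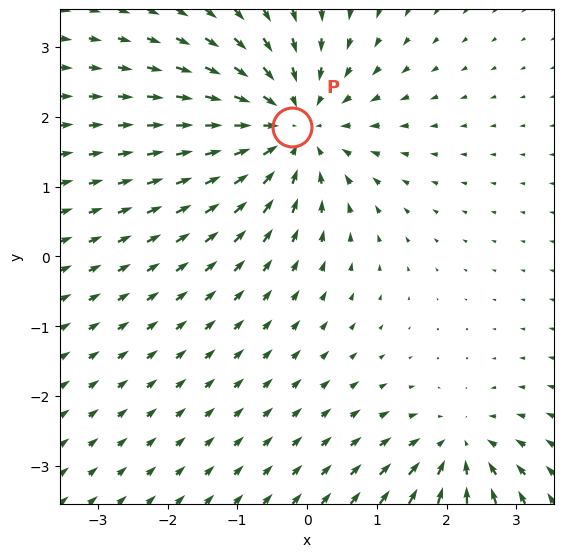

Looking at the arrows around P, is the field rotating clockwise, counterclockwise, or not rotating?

not rotating

Near P at (-0.2, 1.9) the arrows show no circulation. The curl there is ≈0.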